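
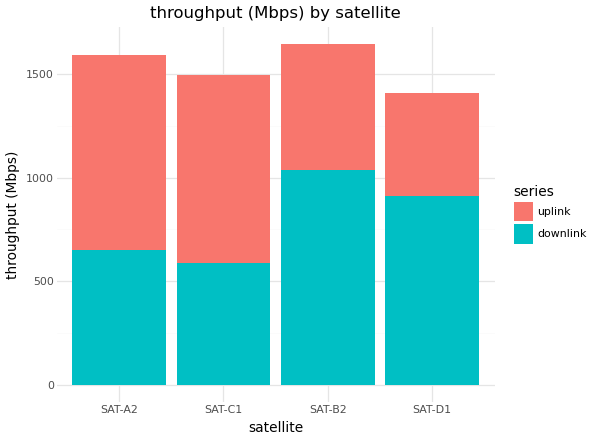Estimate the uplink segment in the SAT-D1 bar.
uplink top ≈ 1400, bottom ≈ 1000; segment ≈ 400.

≈ 400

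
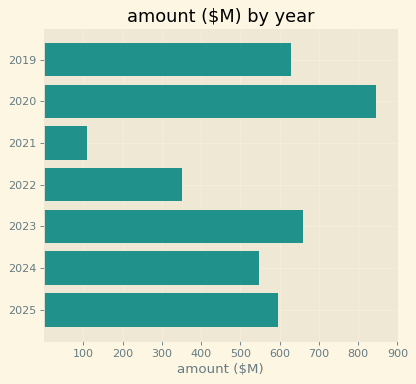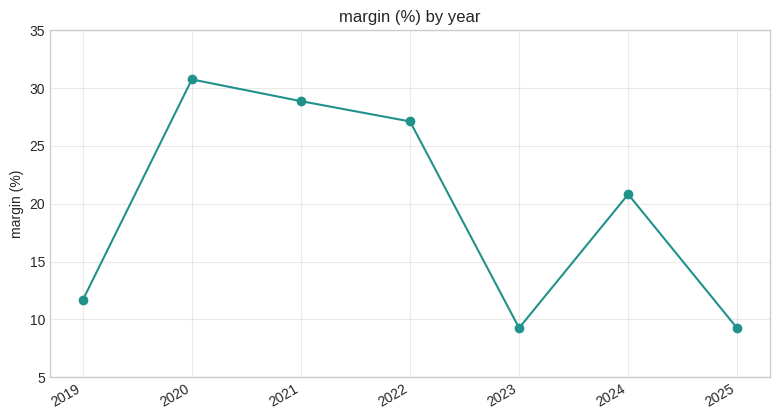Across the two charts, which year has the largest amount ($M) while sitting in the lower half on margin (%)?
2023

Chart 2 median margin (%) ≈ 20; below-median years: 2019, 2023, 2025. Among those, 2023 has the highest amount ($M) (≈ 700).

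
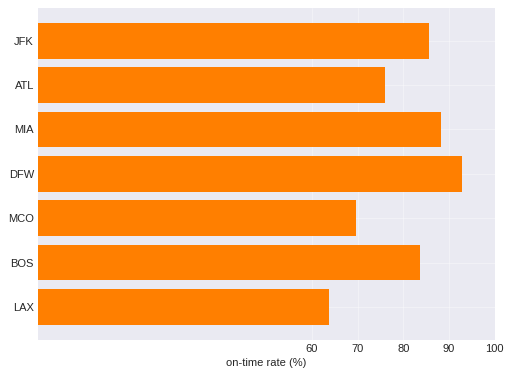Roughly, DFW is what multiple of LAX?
DFW ≈ 90, LAX ≈ 60; 90/60 ≈ 1.5.

≈ 1.5×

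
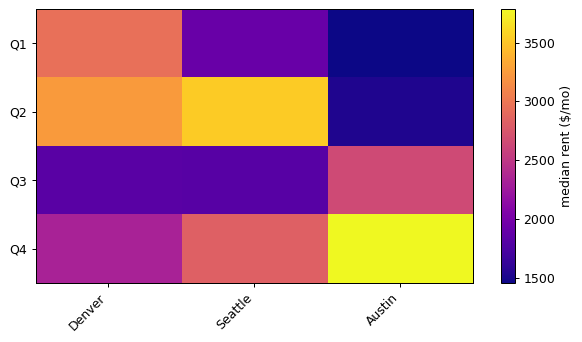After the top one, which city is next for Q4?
Top 3 for Q4: Austin ≈ 3800, Seattle ≈ 2800, Denver ≈ 2400.

Seattle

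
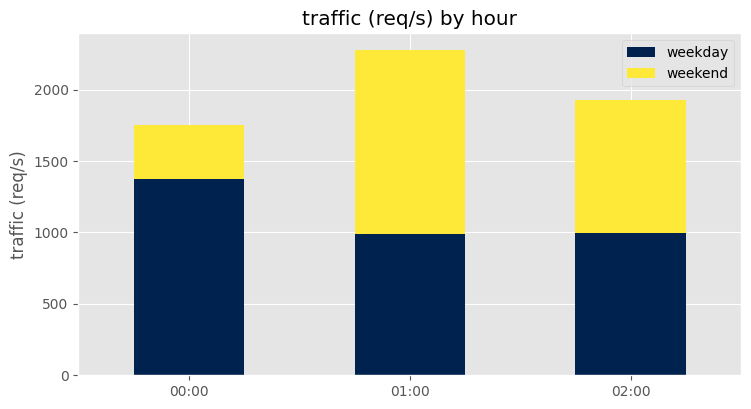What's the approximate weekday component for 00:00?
weekday top ≈ 1400, bottom ≈ 0; segment ≈ 1400.

≈ 1400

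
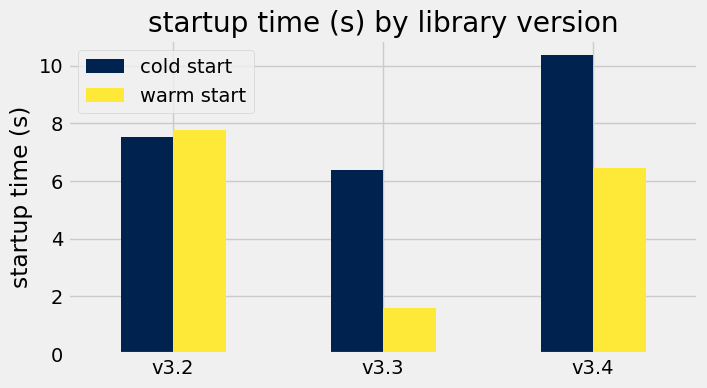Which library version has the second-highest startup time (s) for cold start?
Top 3 for cold start: v3.4 ≈ 10, v3.2 ≈ 8, v3.3 ≈ 6.

v3.2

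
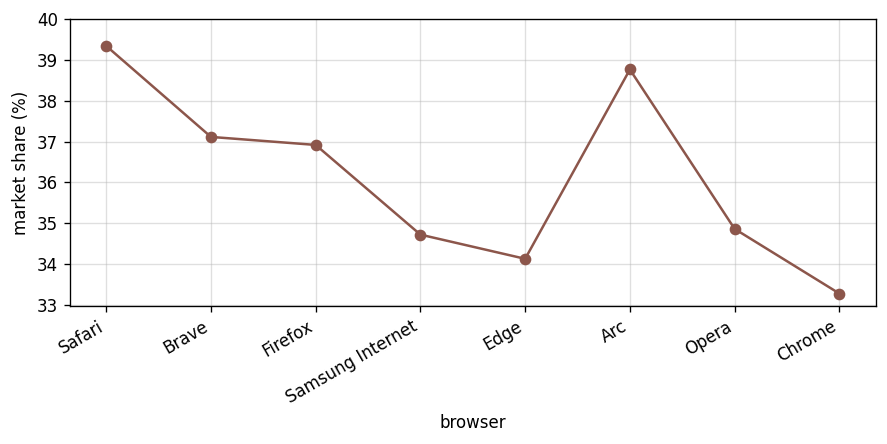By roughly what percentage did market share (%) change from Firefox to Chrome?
≈ -10.8%

Firefox ≈ 37, Chrome ≈ 33; (33 − 37) / 37 ≈ -10.8%.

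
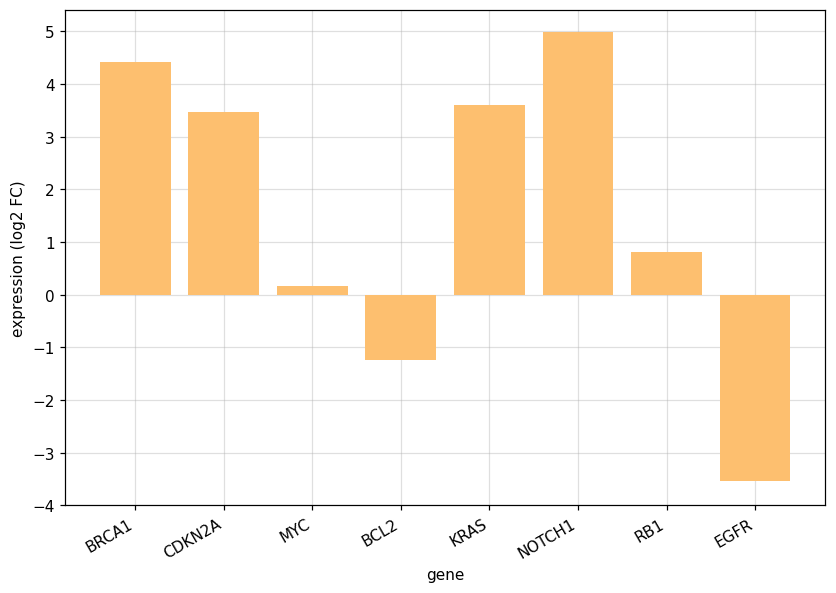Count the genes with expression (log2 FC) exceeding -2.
Above -2: BRCA1, CDKN2A, MYC, BCL2, KRAS, NOTCH1, RB1.

7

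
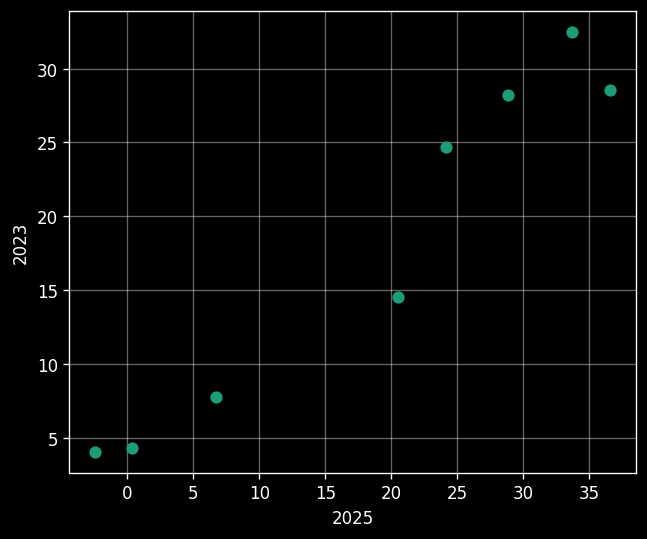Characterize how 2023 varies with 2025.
Points are positively correlated; strong (|r| ≈ 1.0).

positive, strong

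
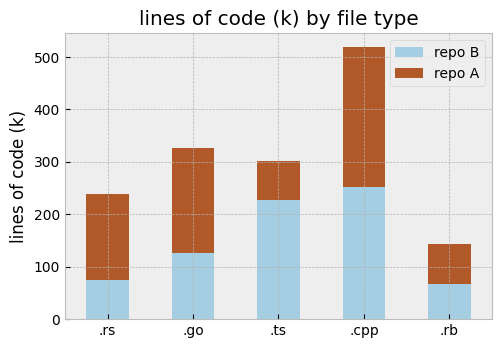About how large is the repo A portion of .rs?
repo A top ≈ 250, bottom ≈ 100; segment ≈ 150.

≈ 150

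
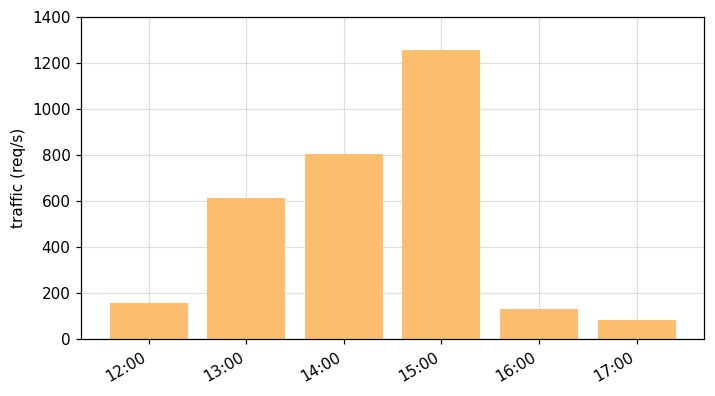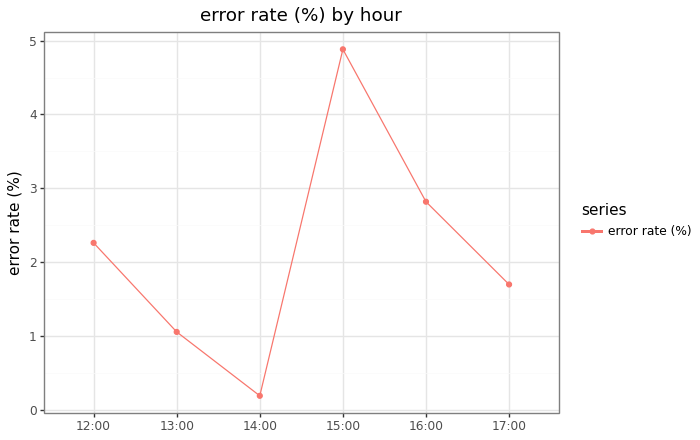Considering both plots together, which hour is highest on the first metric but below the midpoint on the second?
14:00

Chart 2 median error rate (%) ≈ 2; below-median hours: 13:00, 14:00, 17:00. Among those, 14:00 has the highest traffic (req/s) (≈ 800).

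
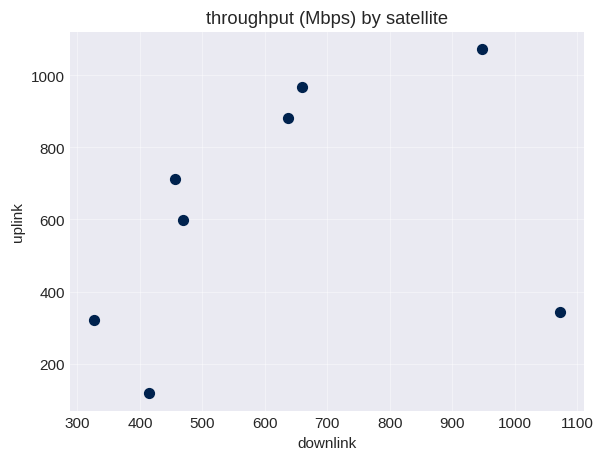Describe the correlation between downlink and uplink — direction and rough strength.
Points are positively correlated; weak (|r| ≈ 0.3).

positive, weak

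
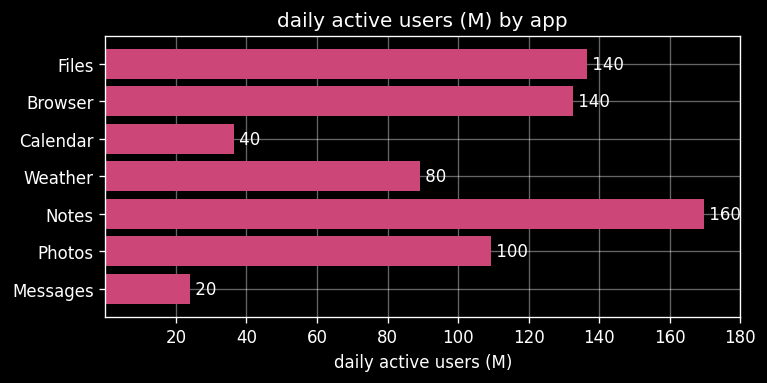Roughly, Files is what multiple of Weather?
Files ≈ 140, Weather ≈ 80; 140/80 ≈ 1.75.

≈ 1.75×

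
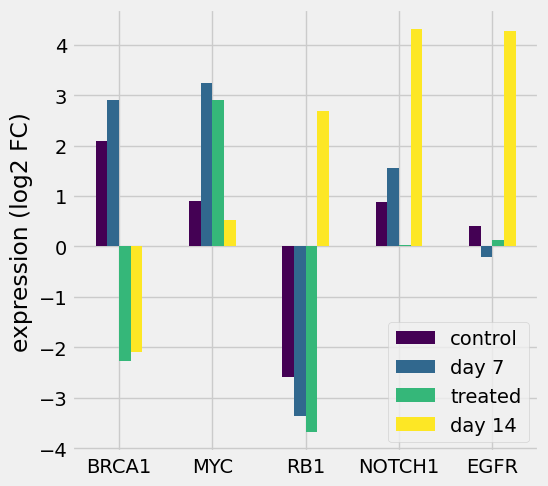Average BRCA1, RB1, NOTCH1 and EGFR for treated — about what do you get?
(-2 + -4 + 0 + 0) / 4 ≈ -2.

≈ -2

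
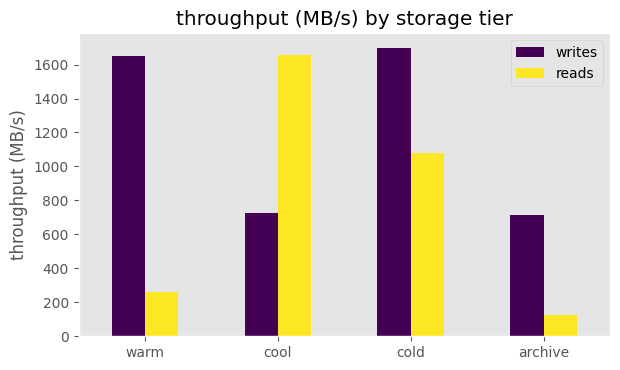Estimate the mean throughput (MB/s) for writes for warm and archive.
≈ 1200

(1600 + 800) / 2 ≈ 1200.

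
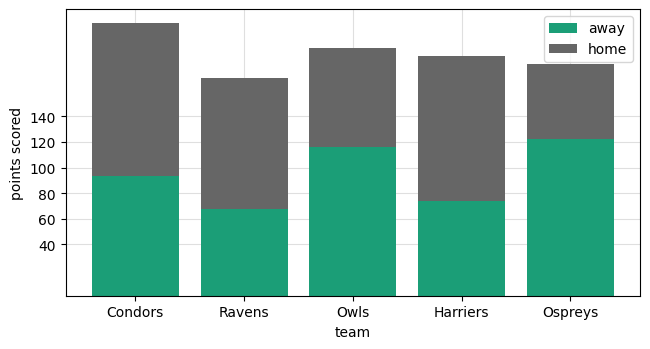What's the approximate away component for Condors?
away top ≈ 100, bottom ≈ 0; segment ≈ 100.

≈ 100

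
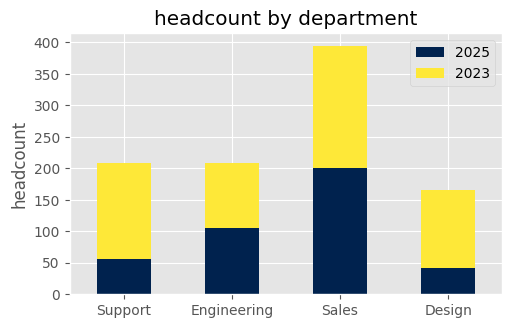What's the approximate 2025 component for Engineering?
≈ 100

2025 top ≈ 100, bottom ≈ 0; segment ≈ 100.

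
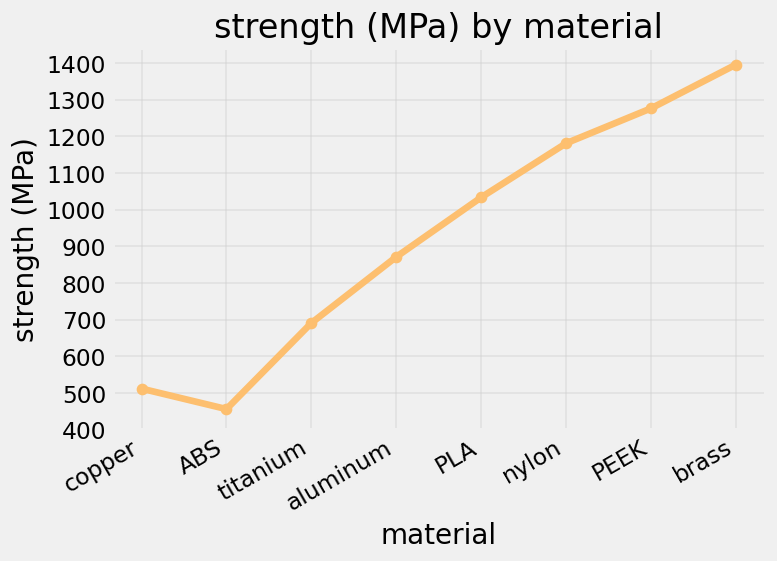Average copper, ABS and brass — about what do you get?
≈ 800

(500 + 500 + 1400) / 3 ≈ 800.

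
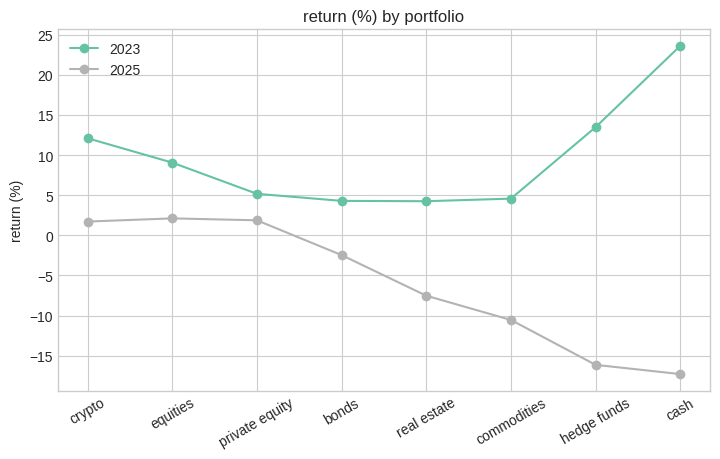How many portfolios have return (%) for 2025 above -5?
4

Above -5: crypto, equities, private equity, bonds.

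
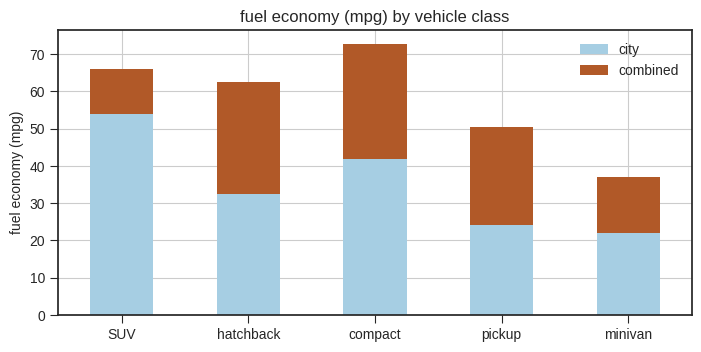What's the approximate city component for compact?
city top ≈ 40, bottom ≈ 0; segment ≈ 40.

≈ 40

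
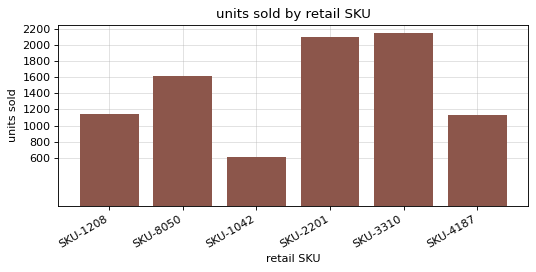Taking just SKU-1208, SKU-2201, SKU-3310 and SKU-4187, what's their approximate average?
(1200 + 2200 + 2200 + 1200) / 4 ≈ 1700.

≈ 1700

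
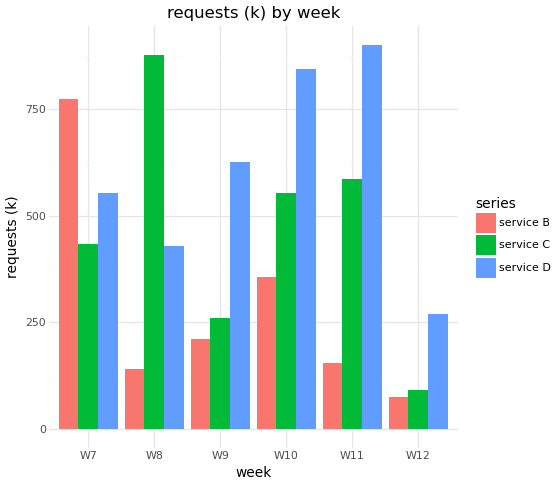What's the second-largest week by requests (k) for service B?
W10

Top 3 for service B: W7 ≈ 800, W10 ≈ 400, W9 ≈ 200.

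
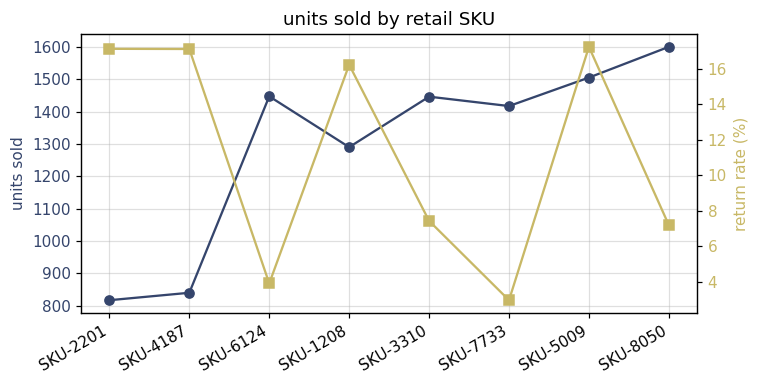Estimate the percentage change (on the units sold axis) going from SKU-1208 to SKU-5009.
≈ +15.4%

SKU-1208 ≈ 1300, SKU-5009 ≈ 1500; (1500 − 1300) / 1300 ≈ +15.4%.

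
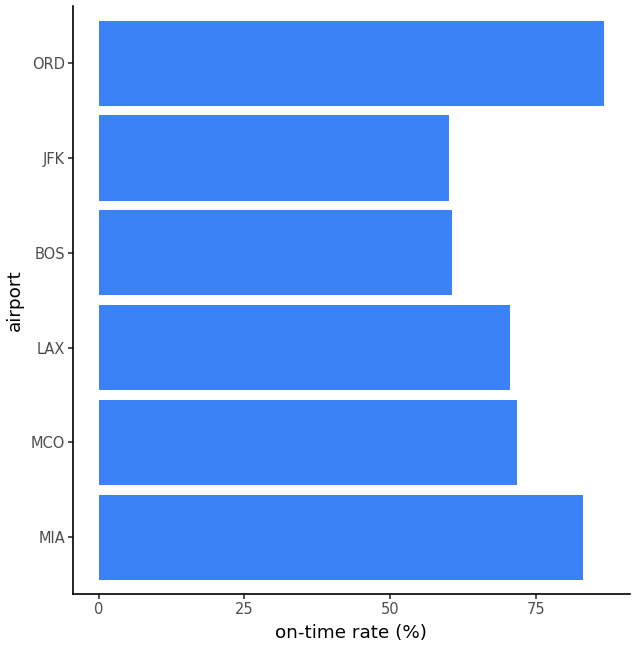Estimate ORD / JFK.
ORD ≈ 90, JFK ≈ 60; 90/60 ≈ 1.5.

≈ 1.5×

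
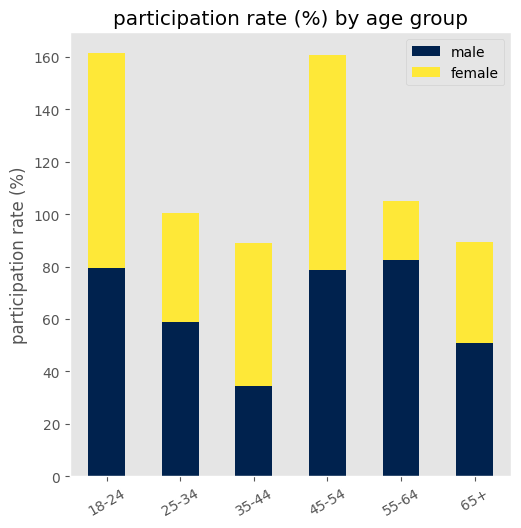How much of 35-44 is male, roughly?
male top ≈ 40, bottom ≈ 0; segment ≈ 40.

≈ 40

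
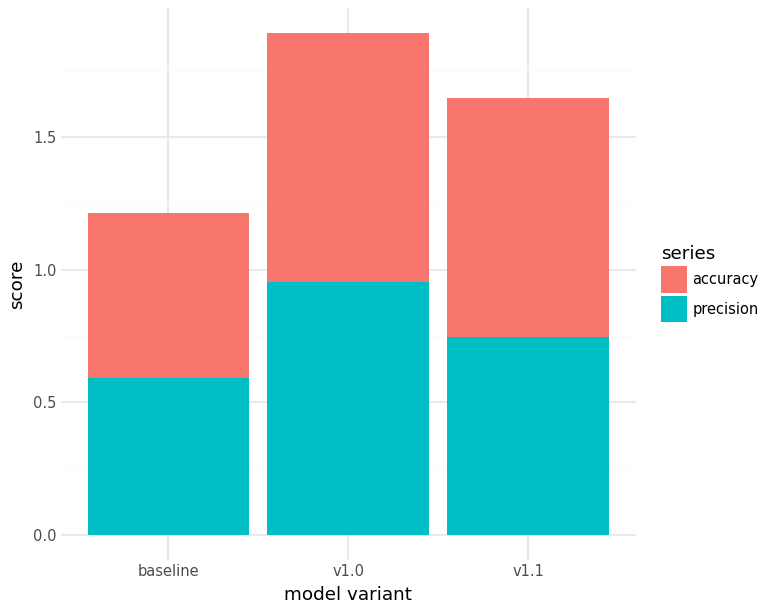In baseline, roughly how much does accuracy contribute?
accuracy top ≈ 1.2, bottom ≈ 0.6; segment ≈ 0.6.

≈ 0.6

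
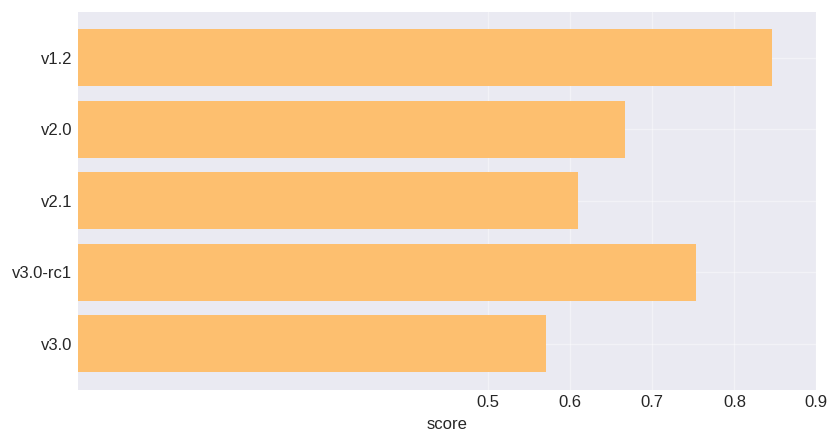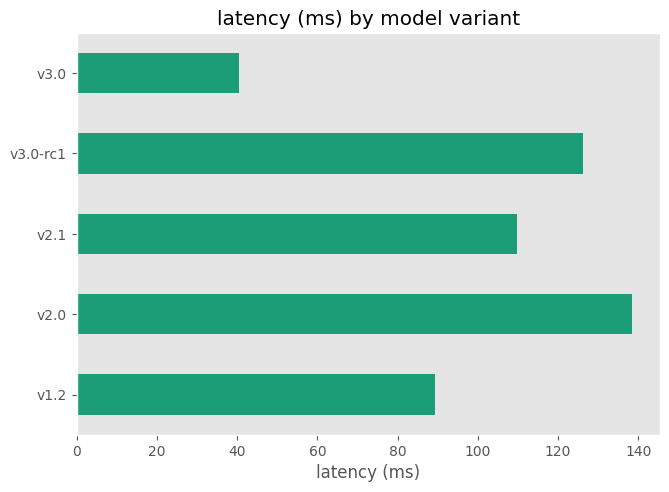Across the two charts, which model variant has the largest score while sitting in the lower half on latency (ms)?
v1.2

Chart 2 median latency (ms) ≈ 100; below-median model variants: v1.2, v3.0. Among those, v1.2 has the highest score (≈ 0.8).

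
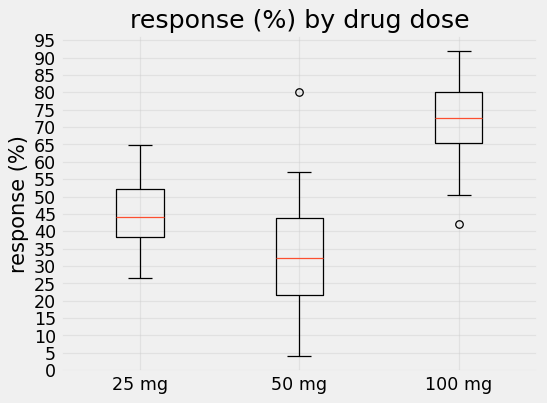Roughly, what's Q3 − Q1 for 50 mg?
Q3 ≈ 45, Q1 ≈ 20; IQR ≈ 25.

≈ 25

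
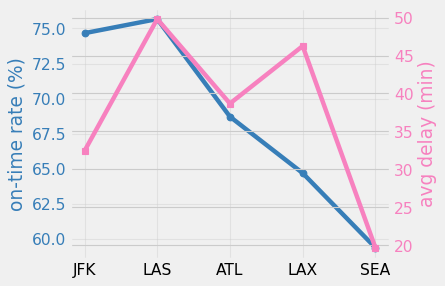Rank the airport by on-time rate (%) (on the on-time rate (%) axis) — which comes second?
JFK

Top 3 (on the on-time rate (%) axis): LAS ≈ 76, JFK ≈ 74, ATL ≈ 68.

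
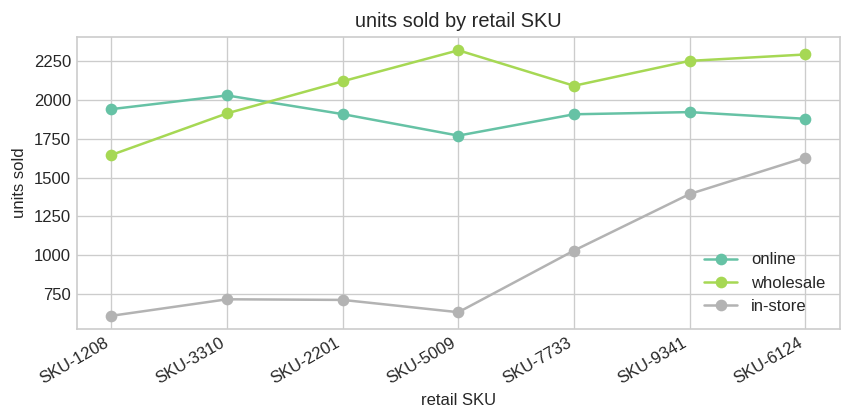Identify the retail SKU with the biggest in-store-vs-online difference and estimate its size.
SKU-1208, ≈ 1400

SKU-1208: in-store ≈ 600, online ≈ 2000 → gap ≈ 1400. Next-largest (SKU-3310) is only ≈ 1200.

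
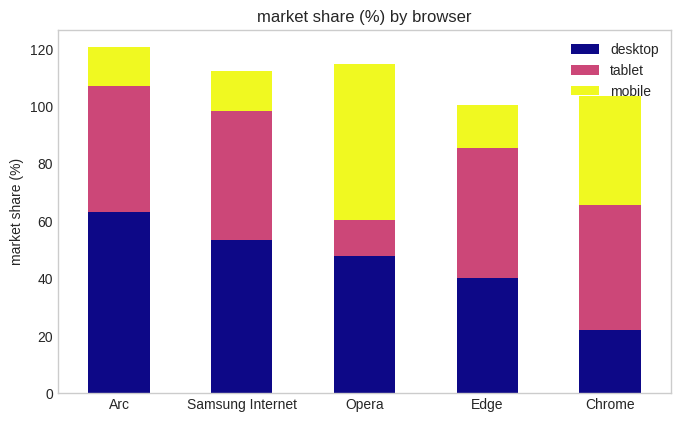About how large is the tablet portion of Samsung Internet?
≈ 40

tablet top ≈ 100, bottom ≈ 60; segment ≈ 40.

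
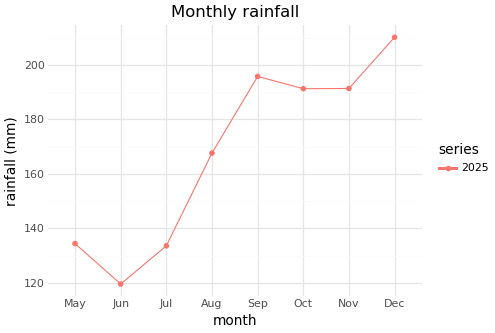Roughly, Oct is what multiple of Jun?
≈ 1.58×

Oct ≈ 190, Jun ≈ 120; 190/120 ≈ 1.58.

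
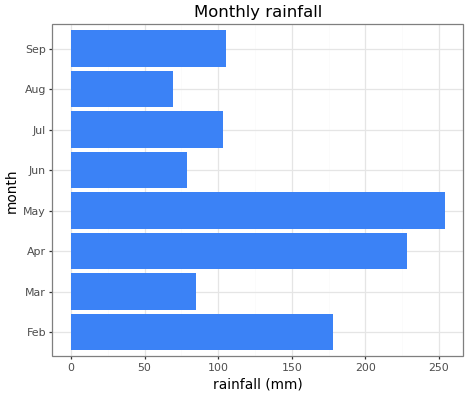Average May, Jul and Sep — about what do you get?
(250 + 100 + 100) / 3 ≈ 150.

≈ 150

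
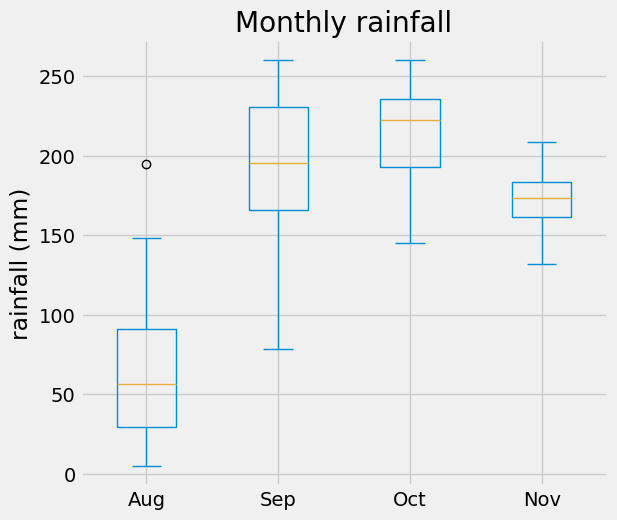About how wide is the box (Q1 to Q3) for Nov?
≈ 20

Q3 ≈ 180, Q1 ≈ 160; IQR ≈ 20.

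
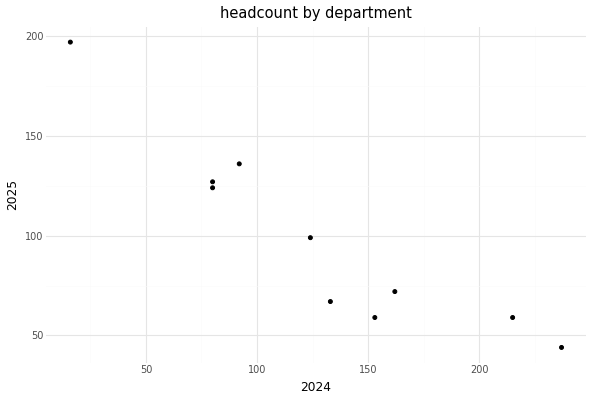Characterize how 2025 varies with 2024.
Points are negatively correlated; strong (|r| ≈ 0.9).

negative, strong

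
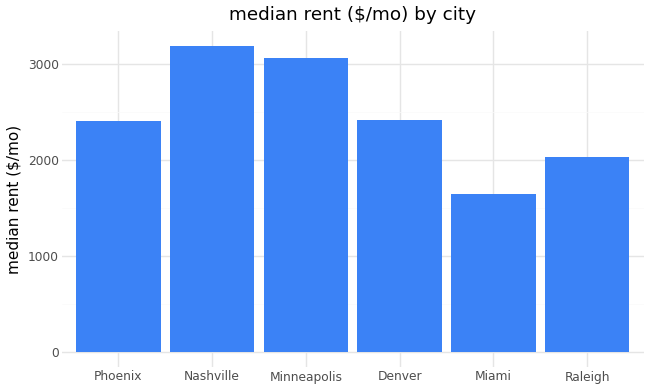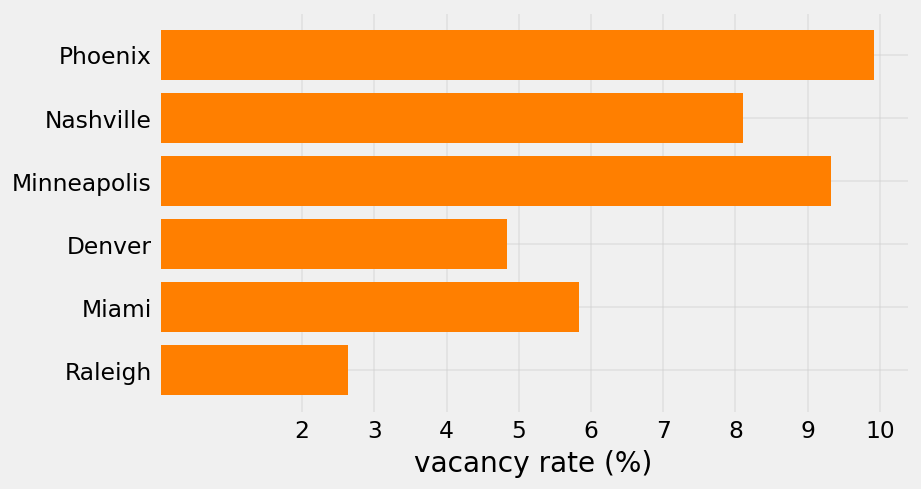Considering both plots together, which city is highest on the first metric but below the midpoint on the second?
Denver

Chart 2 median vacancy rate (%) ≈ 7; below-median cities: Denver, Miami, Raleigh. Among those, Denver has the highest median rent ($/mo) (≈ 2500).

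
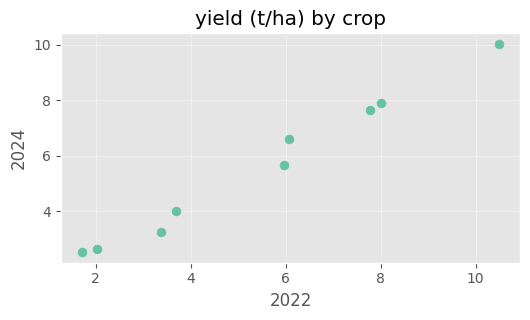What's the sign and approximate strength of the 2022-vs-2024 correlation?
positive, strong

Points are positively correlated; strong (|r| ≈ 1.0).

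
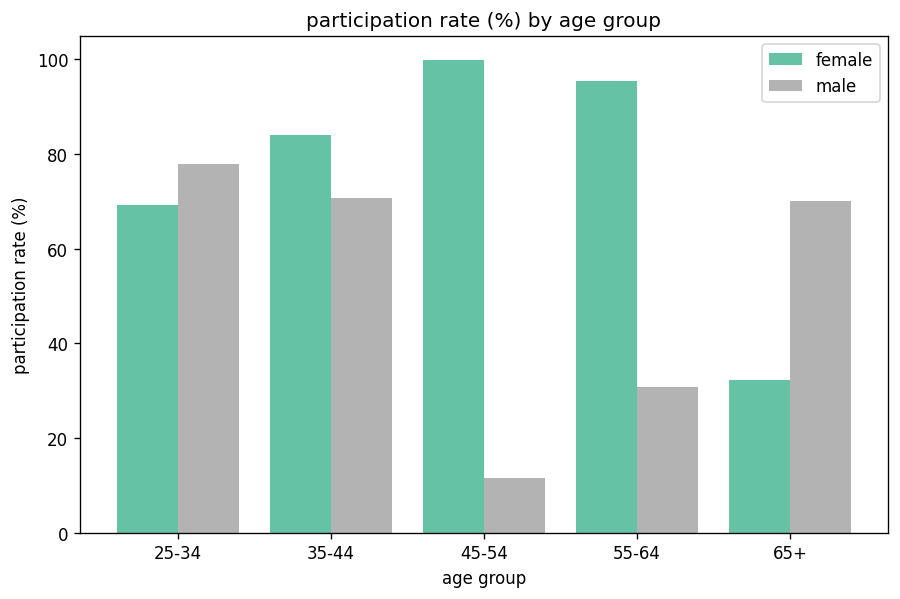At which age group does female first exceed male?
25-34: female ≈ 70 vs male ≈ 80 (not yet); 35-44: female ≈ 80 vs male ≈ 70 (first crossover).

35-44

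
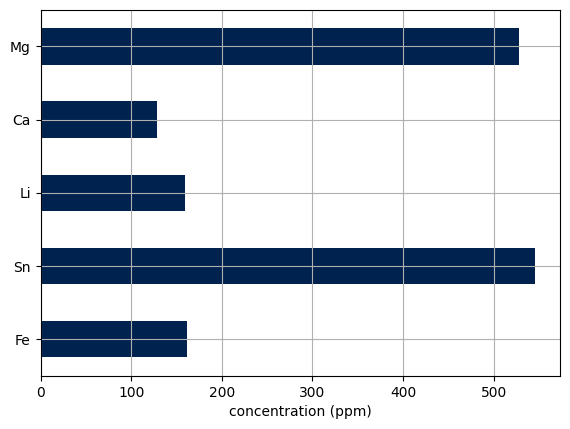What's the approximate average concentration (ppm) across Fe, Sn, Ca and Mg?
≈ 350

(150 + 550 + 150 + 550) / 4 ≈ 350.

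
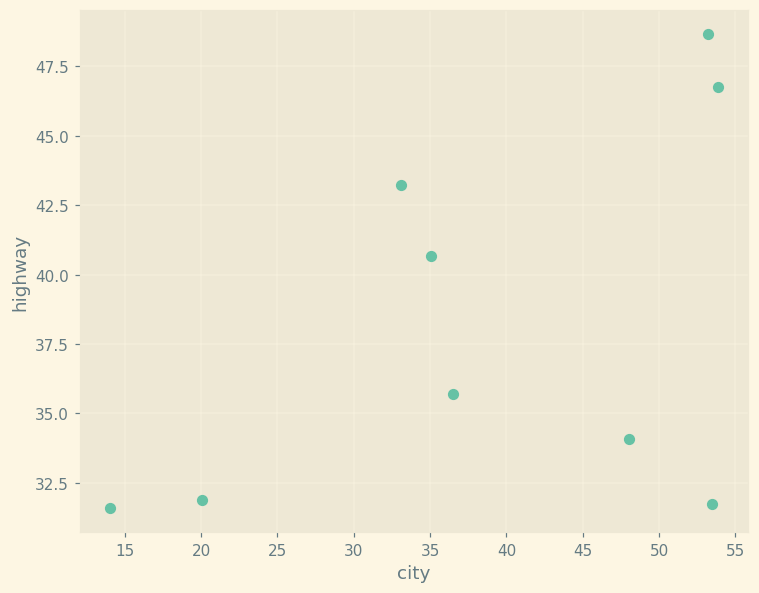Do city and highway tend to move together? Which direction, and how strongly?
Points are positively correlated; moderate (|r| ≈ 0.5).

positive, moderate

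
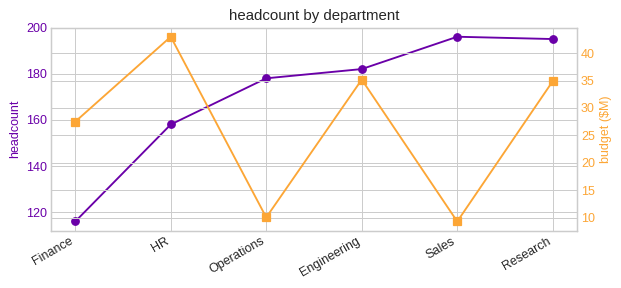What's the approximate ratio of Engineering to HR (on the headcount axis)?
≈ 1.12×

Engineering ≈ 180, HR ≈ 160; 180/160 ≈ 1.12.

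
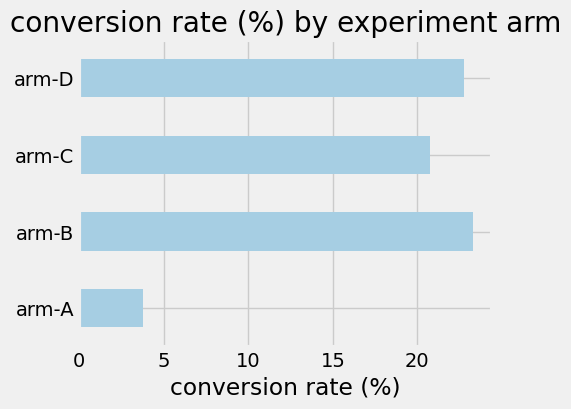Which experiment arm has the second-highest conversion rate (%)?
arm-D

Top 3: arm-B ≈ 24, arm-D ≈ 22, arm-C ≈ 20.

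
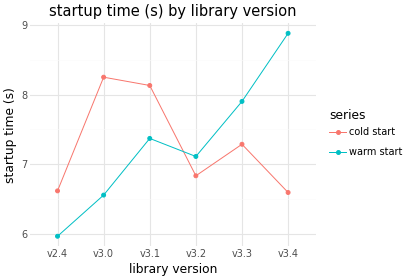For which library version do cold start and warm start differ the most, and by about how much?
v3.4, ≈ 2.5 s

v3.4: cold start ≈ 6.5, warm start ≈ 9.0 → gap ≈ 2.5. Next-largest (v3.0) is only ≈ 2.0.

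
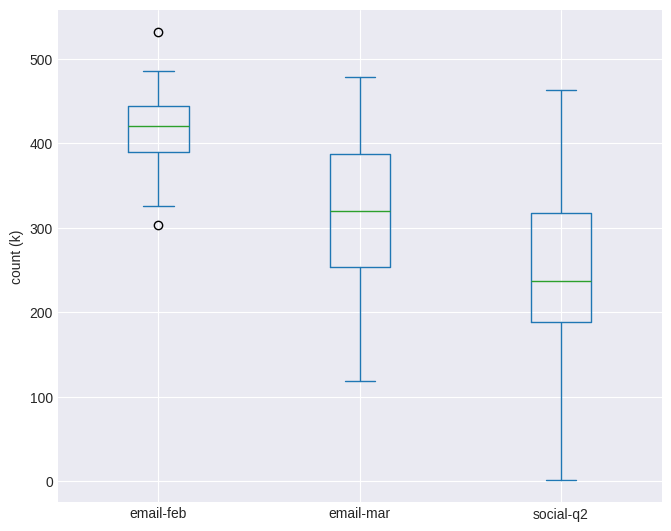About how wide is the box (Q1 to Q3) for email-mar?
≈ 120

Q3 ≈ 380, Q1 ≈ 260; IQR ≈ 120.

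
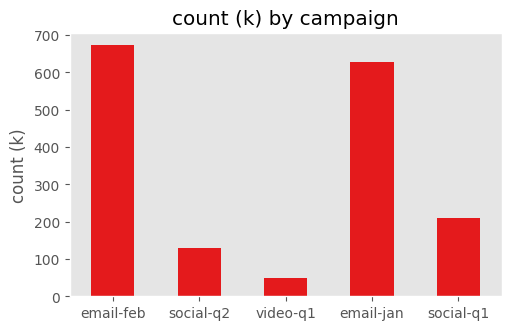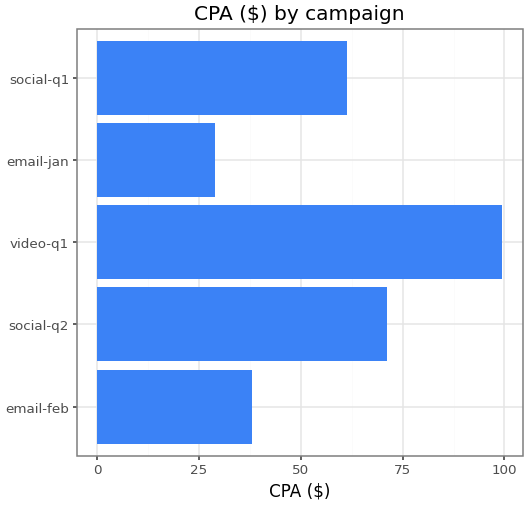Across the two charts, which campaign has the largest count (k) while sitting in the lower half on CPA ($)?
email-feb

Chart 2 median CPA ($) ≈ 60; below-median campaigns: email-feb, email-jan. Among those, email-feb has the highest count (k) (≈ 700).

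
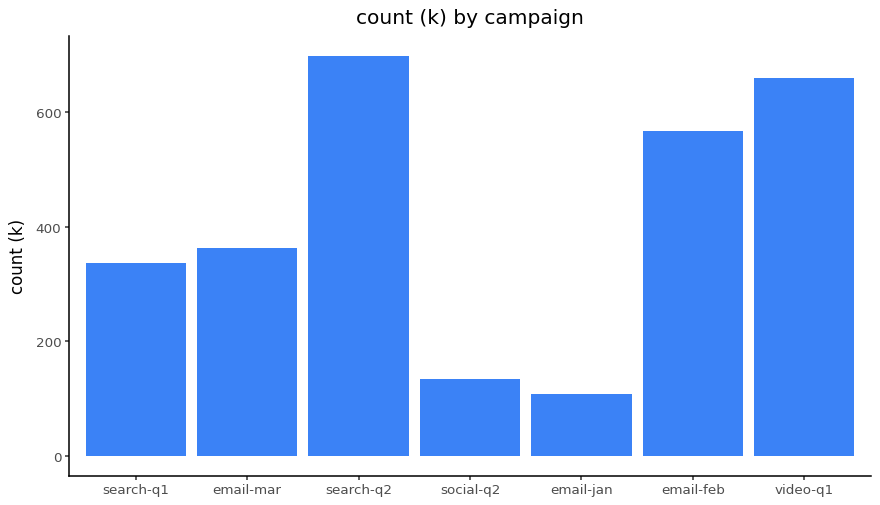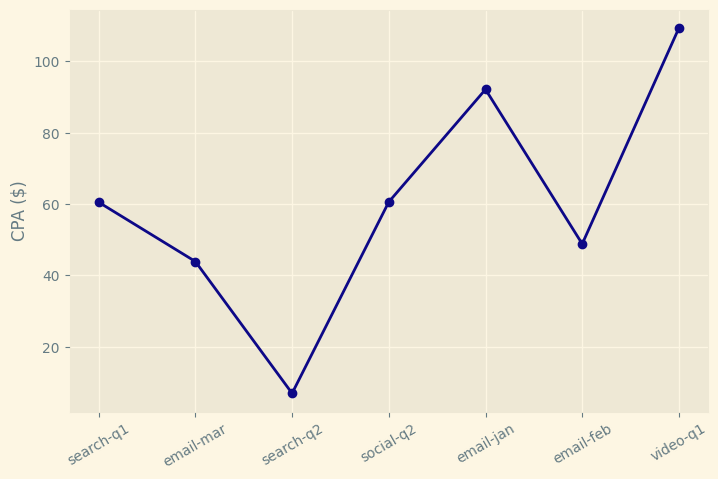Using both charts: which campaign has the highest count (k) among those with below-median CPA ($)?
Chart 2 median CPA ($) ≈ 60; below-median campaigns: email-mar, search-q2, email-feb. Among those, search-q2 has the highest count (k) (≈ 700).

search-q2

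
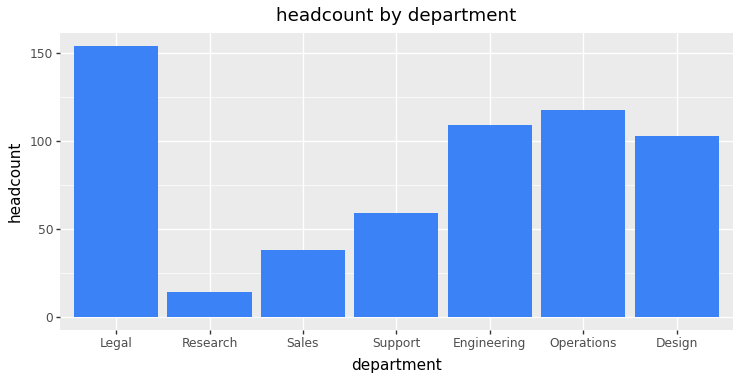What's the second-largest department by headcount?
Operations

Top 3: Legal ≈ 160, Operations ≈ 120, Engineering ≈ 100.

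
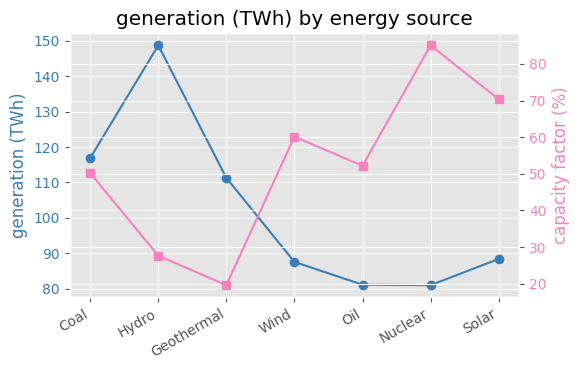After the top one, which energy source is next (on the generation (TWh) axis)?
Top 3 (on the generation (TWh) axis): Hydro ≈ 150, Coal ≈ 120, Geothermal ≈ 110.

Coal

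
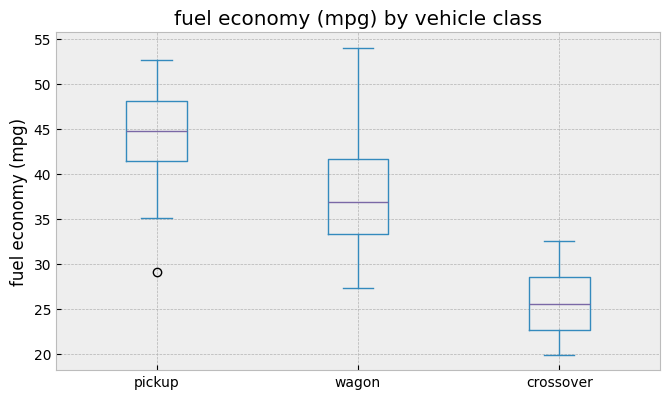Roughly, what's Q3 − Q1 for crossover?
Q3 ≈ 28, Q1 ≈ 22; IQR ≈ 6.

≈ 6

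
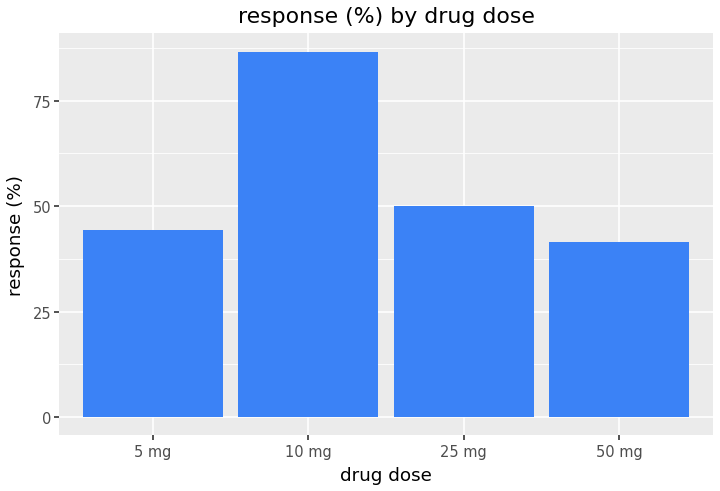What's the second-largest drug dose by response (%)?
Top 3: 10 mg ≈ 90, 25 mg ≈ 50, 5 mg ≈ 40.

25 mg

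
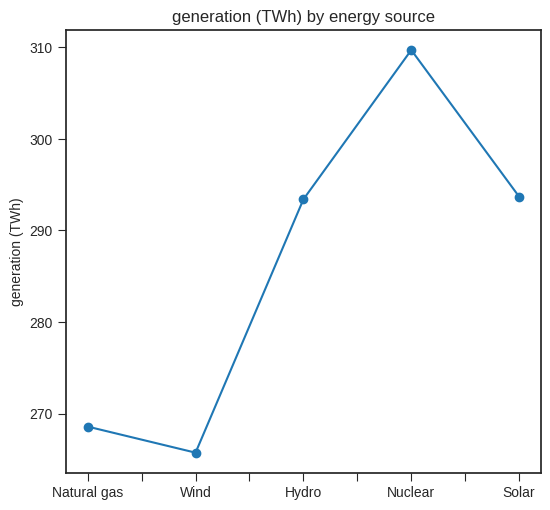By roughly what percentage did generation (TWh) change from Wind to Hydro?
Wind ≈ 265, Hydro ≈ 295; (295 − 265) / 265 ≈ +11.3%.

≈ +11.3%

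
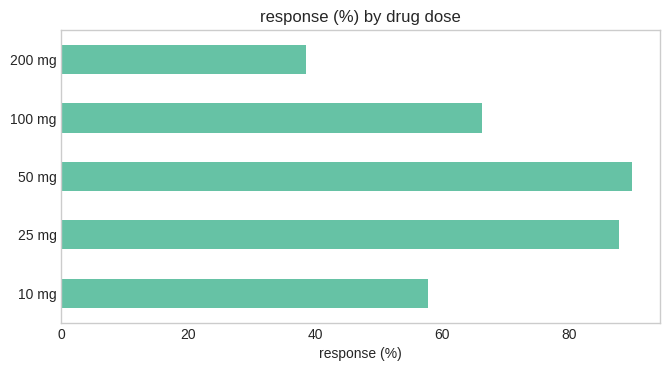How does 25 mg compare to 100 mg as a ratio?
≈ 1.29×

25 mg ≈ 90, 100 mg ≈ 70; 90/70 ≈ 1.29.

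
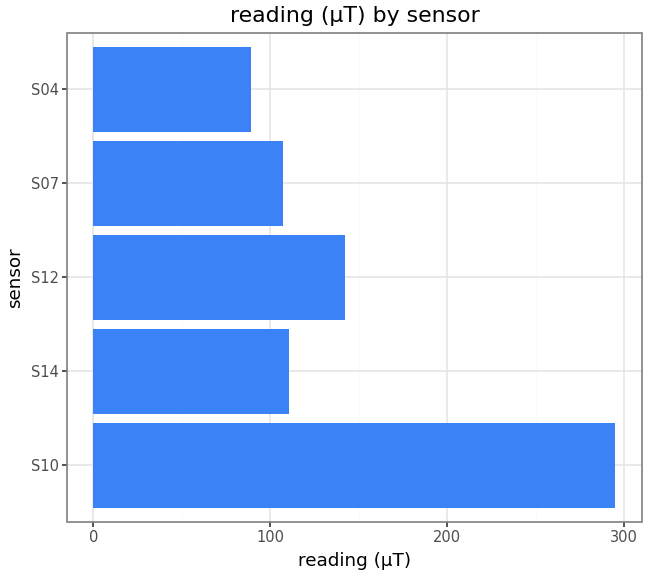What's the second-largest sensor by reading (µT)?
Top 3: S10 ≈ 300, S12 ≈ 150, S14 ≈ 100.

S12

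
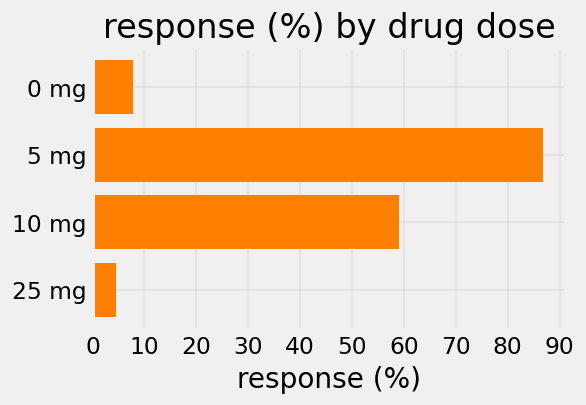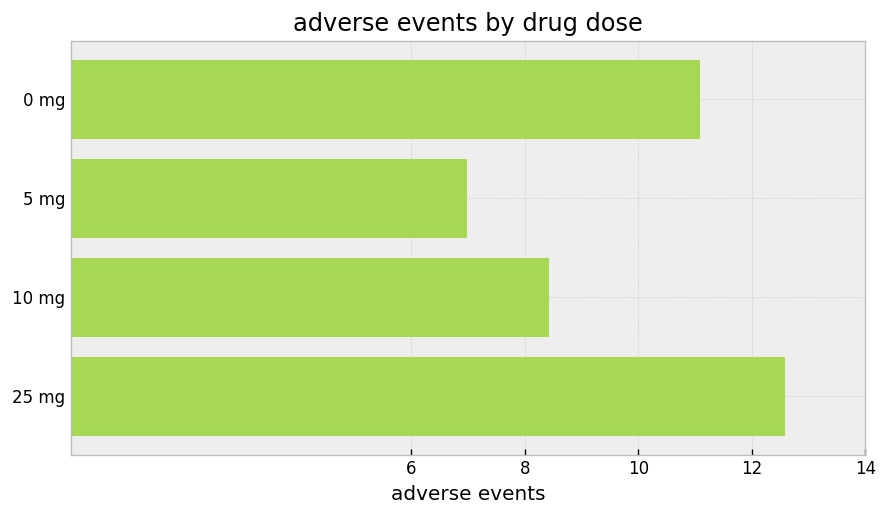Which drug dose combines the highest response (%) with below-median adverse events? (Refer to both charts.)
5 mg

Chart 2 median adverse events ≈ 10; below-median drug doses: 5 mg, 10 mg. Among those, 5 mg has the highest response (%) (≈ 90).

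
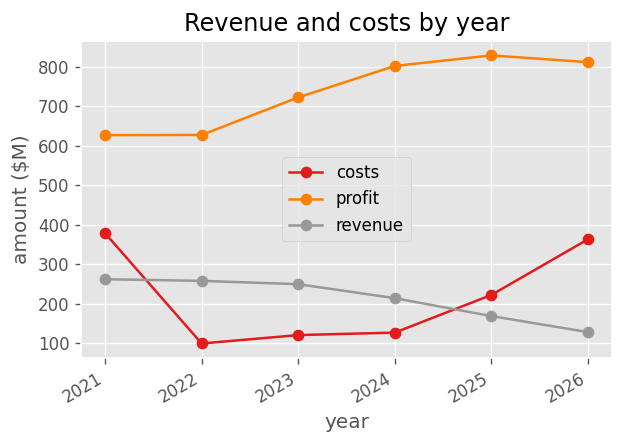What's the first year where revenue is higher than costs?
2022

2021: revenue ≈ 300 vs costs ≈ 400 (not yet); 2022: revenue ≈ 300 vs costs ≈ 100 (first crossover).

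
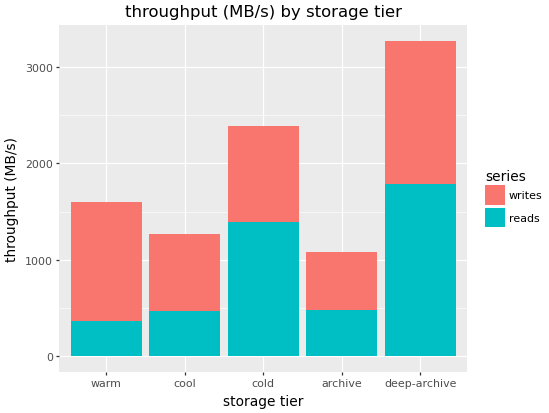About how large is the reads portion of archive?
≈ 500

reads top ≈ 500, bottom ≈ 0; segment ≈ 500.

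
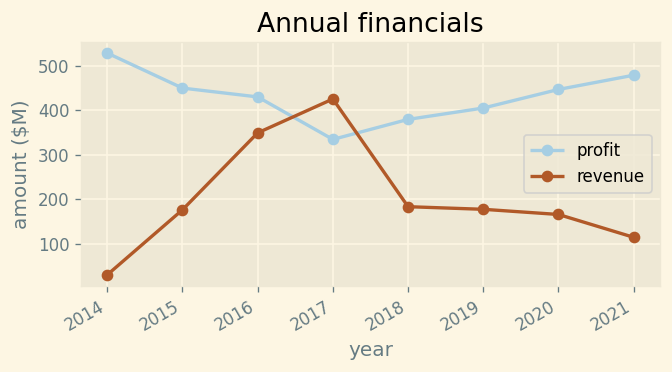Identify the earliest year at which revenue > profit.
2016: revenue ≈ 350 vs profit ≈ 450 (not yet); 2017: revenue ≈ 450 vs profit ≈ 350 (first crossover).

2017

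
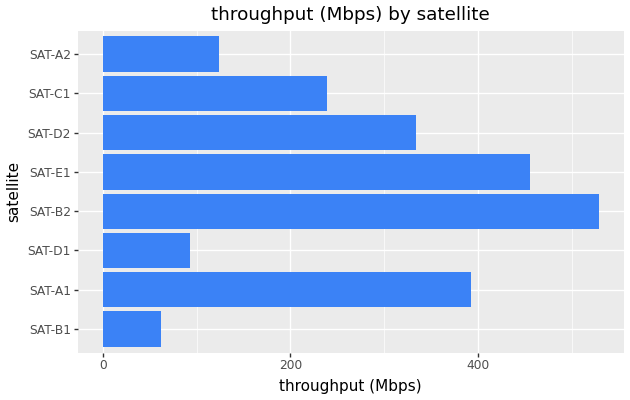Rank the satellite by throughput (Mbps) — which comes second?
Top 3: SAT-B2 ≈ 550, SAT-E1 ≈ 450, SAT-A1 ≈ 400.

SAT-E1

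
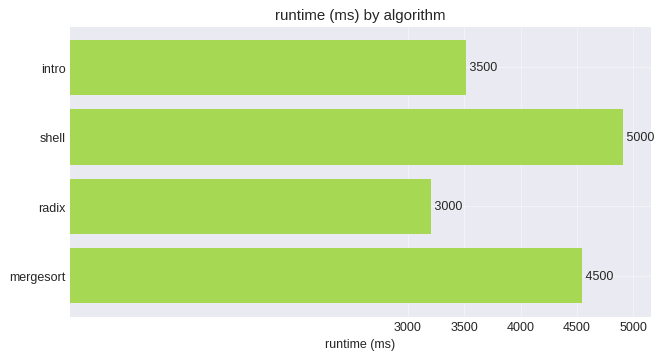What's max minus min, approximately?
≈ 2000

Max shell ≈ 5000, min radix ≈ 3000; range ≈ 2000.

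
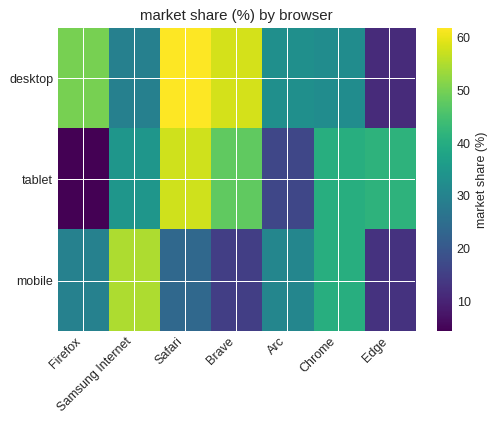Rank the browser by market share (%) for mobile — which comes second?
Chrome

Top 3 for mobile: Samsung Internet ≈ 55, Chrome ≈ 40, Arc ≈ 30.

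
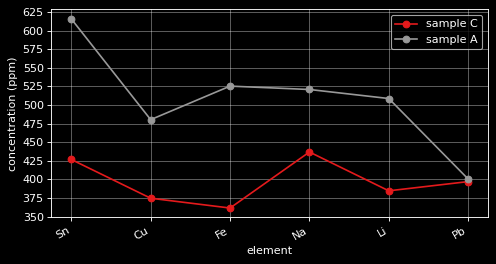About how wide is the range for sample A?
Max Sn ≈ 625, min Pb ≈ 400; range ≈ 225.

≈ 225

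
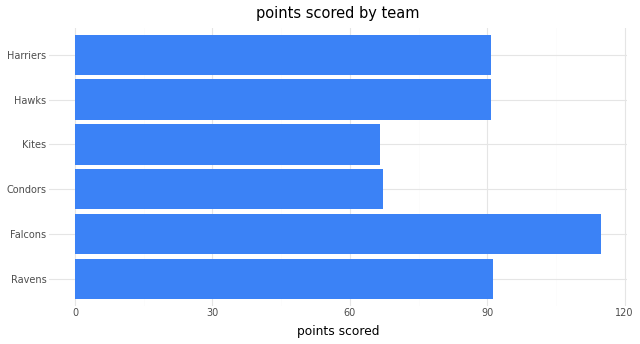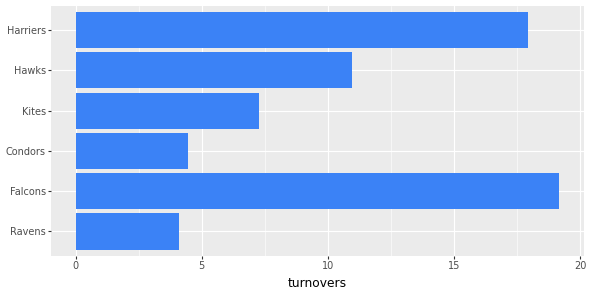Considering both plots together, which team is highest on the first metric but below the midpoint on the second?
Ravens

Chart 2 median turnovers ≈ 10; below-median teams: Ravens, Condors, Kites. Among those, Ravens has the highest points scored (≈ 100).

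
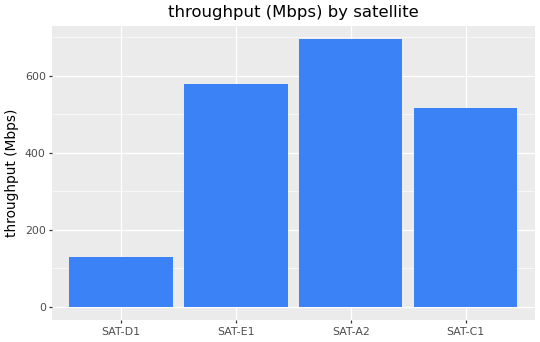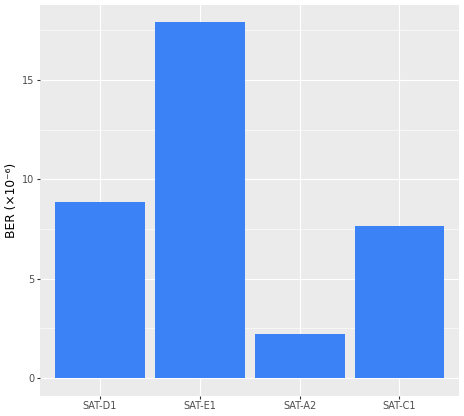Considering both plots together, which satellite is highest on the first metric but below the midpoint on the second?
SAT-A2

Chart 2 median BER (×10⁻⁶) ≈ 8; below-median satellites: SAT-A2, SAT-C1. Among those, SAT-A2 has the highest throughput (Mbps) (≈ 700).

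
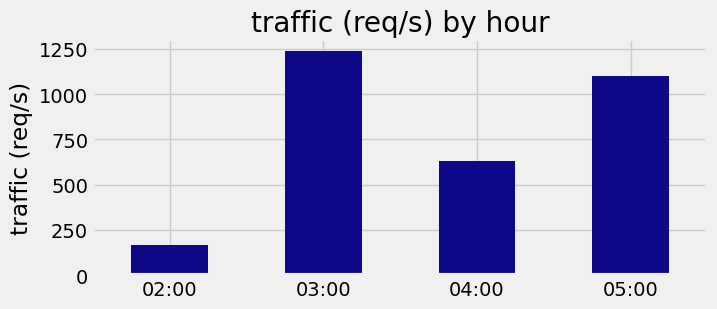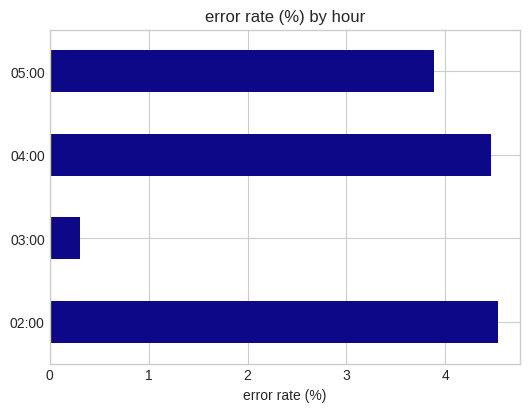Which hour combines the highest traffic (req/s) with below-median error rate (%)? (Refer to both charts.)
Chart 2 median error rate (%) ≈ 4; below-median hours: 03:00, 05:00. Among those, 03:00 has the highest traffic (req/s) (≈ 1200).

03:00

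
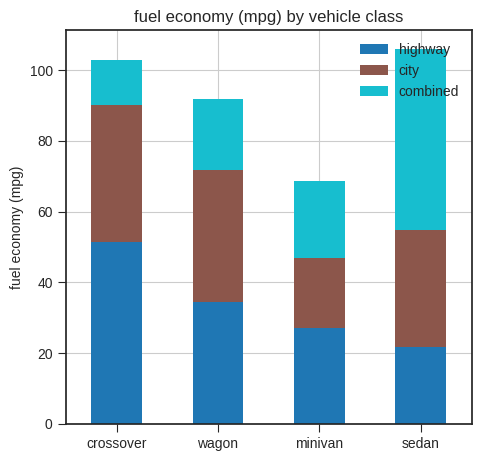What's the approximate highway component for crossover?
highway top ≈ 50, bottom ≈ 0; segment ≈ 50.

≈ 50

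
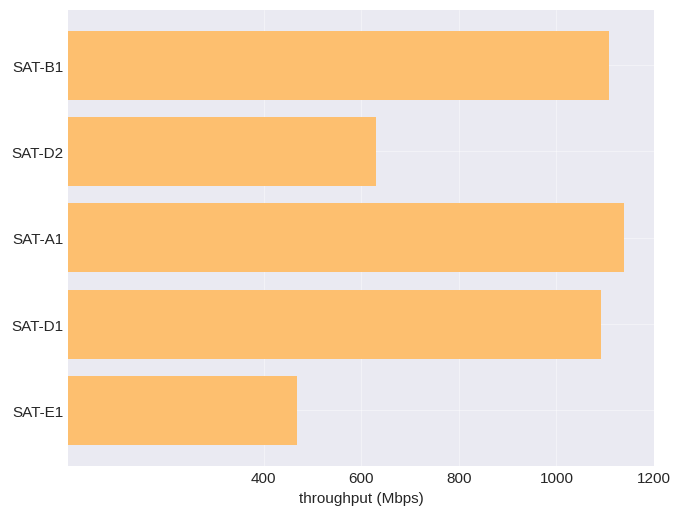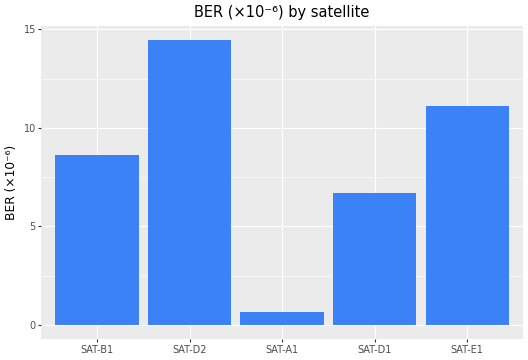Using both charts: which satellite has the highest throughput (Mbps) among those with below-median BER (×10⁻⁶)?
SAT-A1

Chart 2 median BER (×10⁻⁶) ≈ 8; below-median satellites: SAT-A1, SAT-D1. Among those, SAT-A1 has the highest throughput (Mbps) (≈ 1200).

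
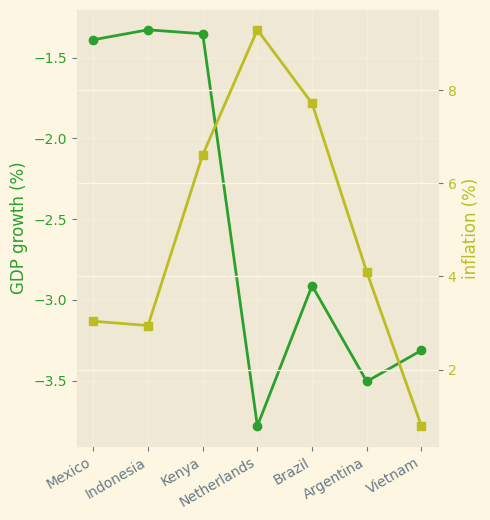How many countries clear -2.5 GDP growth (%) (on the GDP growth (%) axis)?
3

Above -2.5: Mexico, Indonesia, Kenya.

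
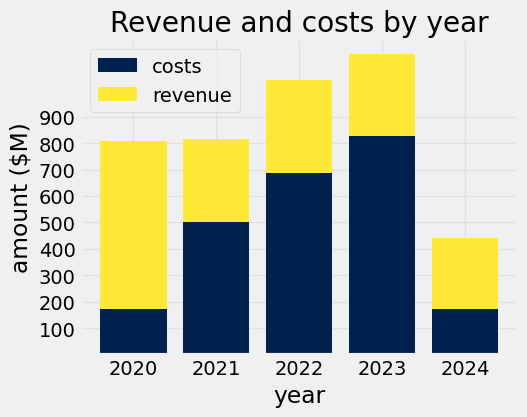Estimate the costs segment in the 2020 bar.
costs top ≈ 200, bottom ≈ 0; segment ≈ 200.

≈ 200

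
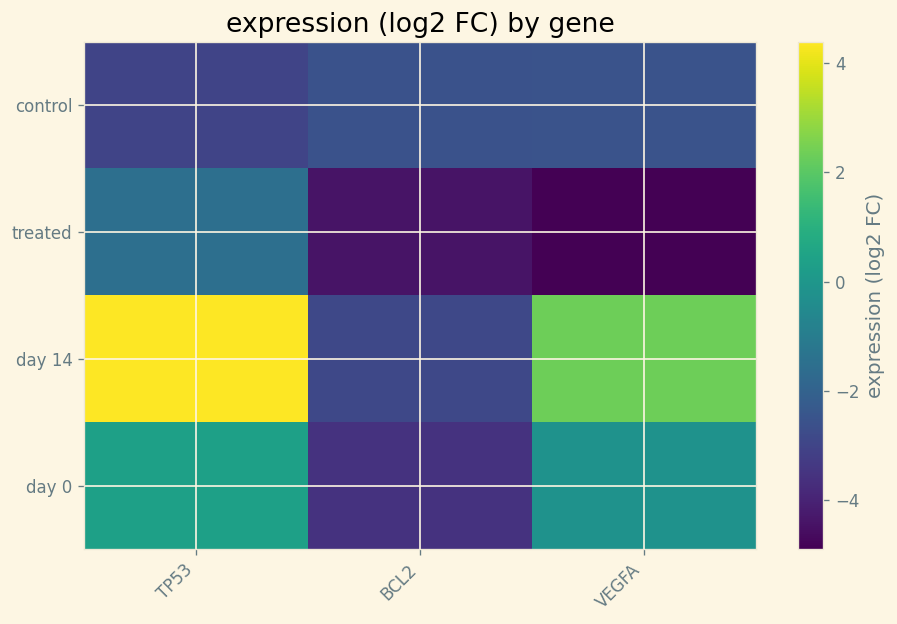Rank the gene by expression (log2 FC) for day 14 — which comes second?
Top 3 for day 14: TP53 ≈ 4, VEGFA ≈ 2, BCL2 ≈ -3.

VEGFA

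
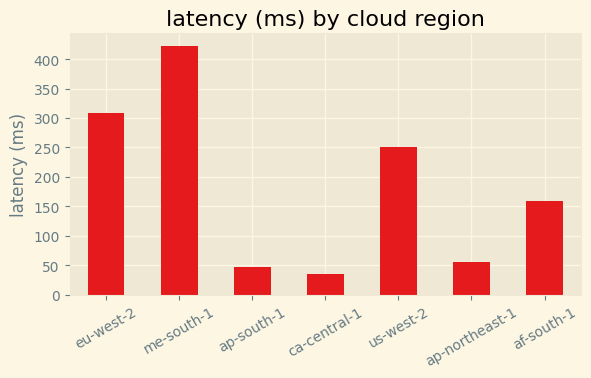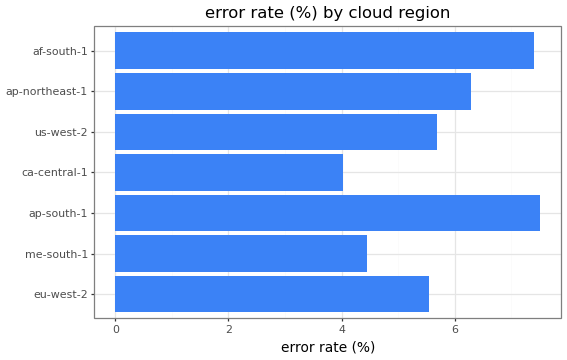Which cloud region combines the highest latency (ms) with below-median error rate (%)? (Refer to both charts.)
me-south-1

Chart 2 median error rate (%) ≈ 6; below-median cloud regions: eu-west-2, me-south-1, ca-central-1. Among those, me-south-1 has the highest latency (ms) (≈ 400).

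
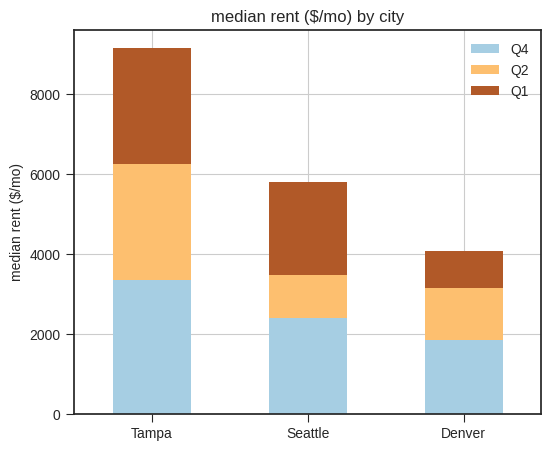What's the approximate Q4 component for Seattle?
≈ 2000

Q4 top ≈ 2000, bottom ≈ 0; segment ≈ 2000.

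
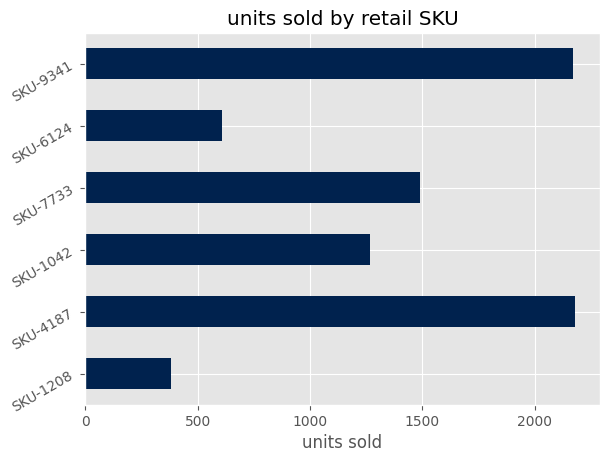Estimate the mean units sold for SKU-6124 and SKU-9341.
≈ 1400

(600 + 2200) / 2 ≈ 1400.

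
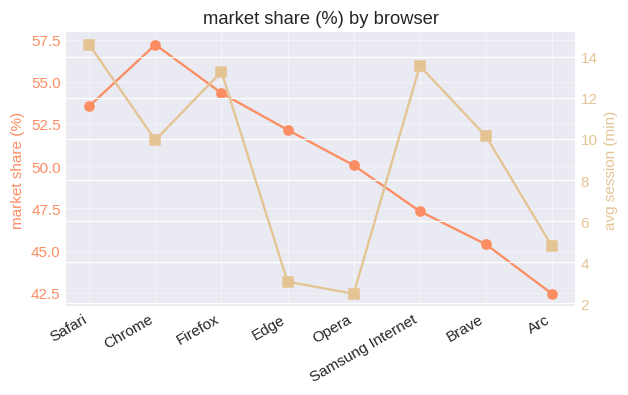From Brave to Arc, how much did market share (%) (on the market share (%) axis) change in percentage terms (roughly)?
Brave ≈ 46, Arc ≈ 42; (42 − 46) / 46 ≈ -8.7%.

≈ -8.7%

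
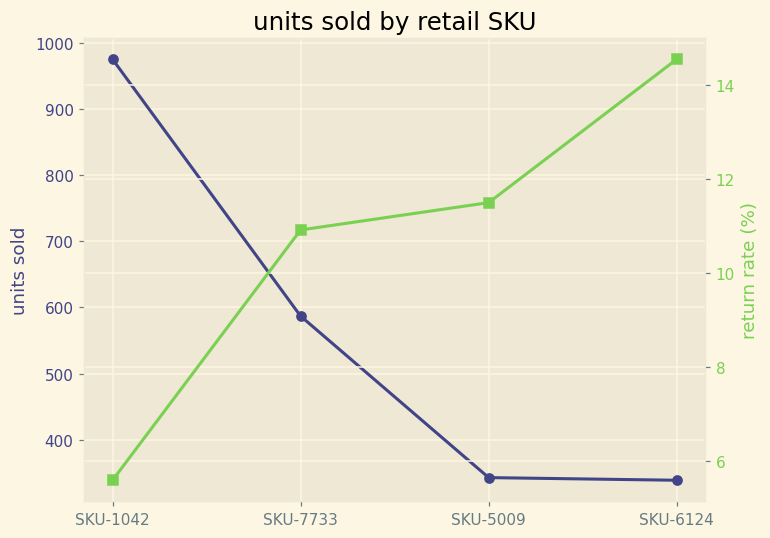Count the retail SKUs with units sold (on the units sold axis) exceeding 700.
1

Above 700: SKU-1042.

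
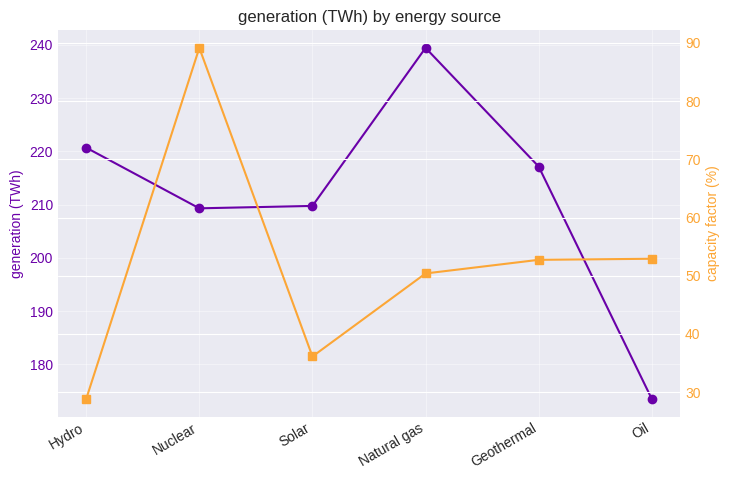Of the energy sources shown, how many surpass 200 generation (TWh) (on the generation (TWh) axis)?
5

Above 200: Hydro, Nuclear, Solar, Natural gas, Geothermal.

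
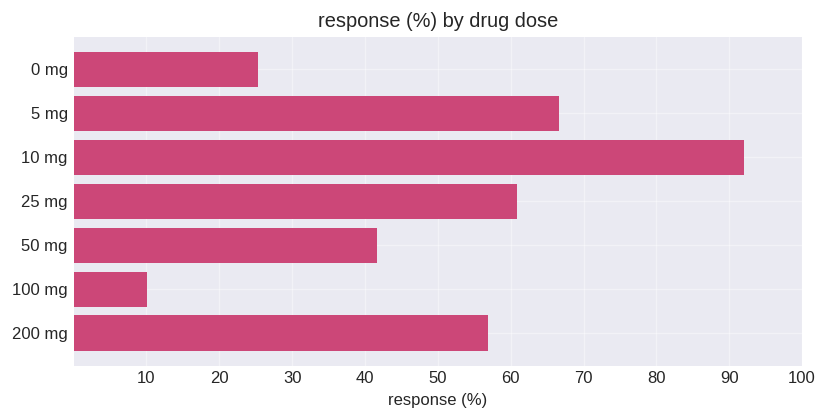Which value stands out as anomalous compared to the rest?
100 mg

100 mg ≈ 10; the rest sit between ≈ 30 and ≈ 90.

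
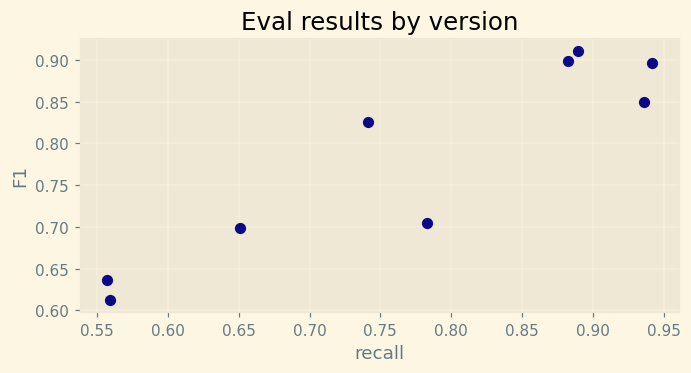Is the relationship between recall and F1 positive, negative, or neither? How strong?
positive, strong

Points are positively correlated; strong (|r| ≈ 0.9).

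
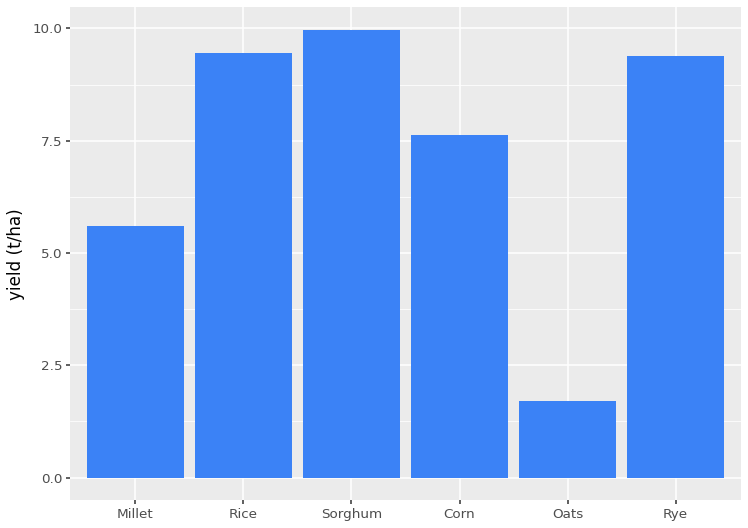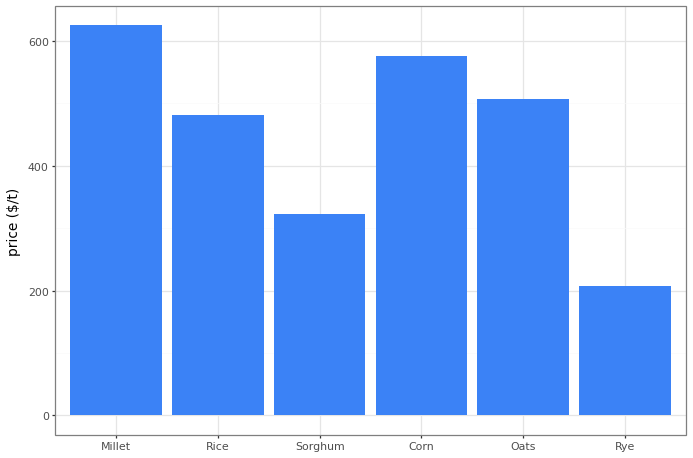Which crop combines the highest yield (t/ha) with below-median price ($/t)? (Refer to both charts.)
Sorghum

Chart 2 median price ($/t) ≈ 500; below-median crops: Rice, Sorghum, Rye. Among those, Sorghum has the highest yield (t/ha) (≈ 10).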